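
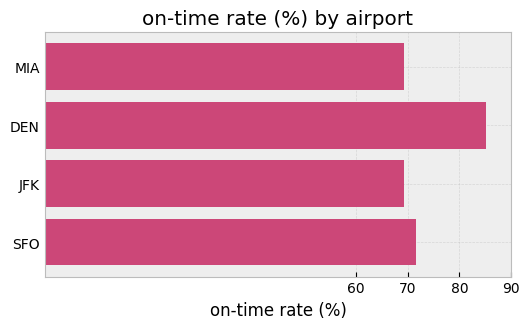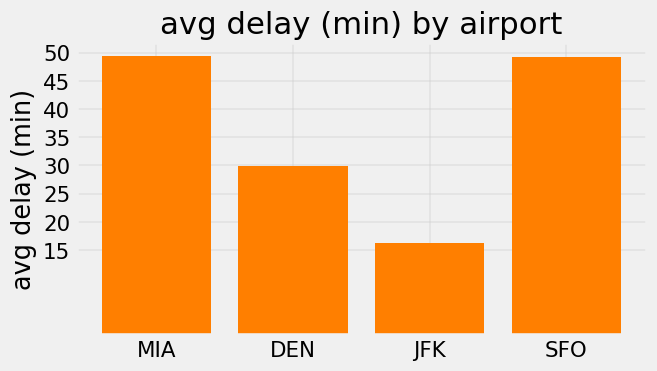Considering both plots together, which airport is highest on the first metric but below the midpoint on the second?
DEN

Chart 2 median avg delay (min) ≈ 40; below-median airports: DEN, JFK. Among those, DEN has the highest on-time rate (%) (≈ 90).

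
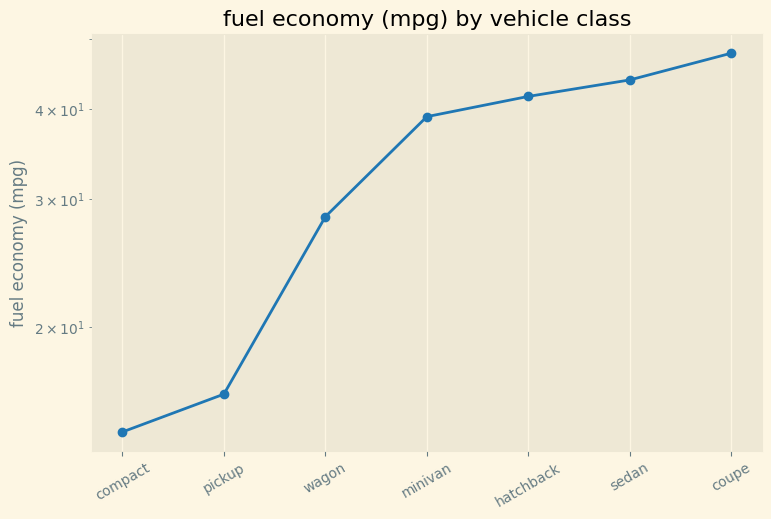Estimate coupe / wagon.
≈ 1.67×

coupe ≈ 50, wagon ≈ 30; 50/30 ≈ 1.67.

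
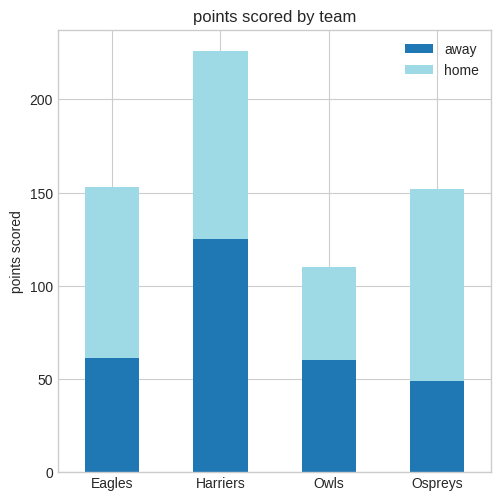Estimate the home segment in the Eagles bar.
home top ≈ 160, bottom ≈ 60; segment ≈ 100.

≈ 100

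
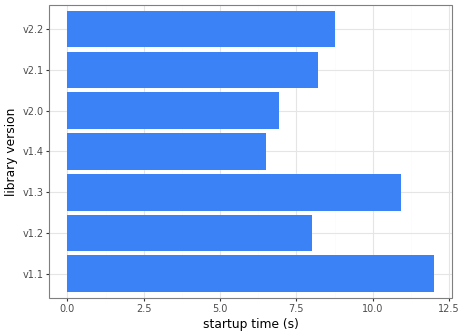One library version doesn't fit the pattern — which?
v1.1

v1.1 ≈ 12; the rest sit between ≈ 6 and ≈ 11.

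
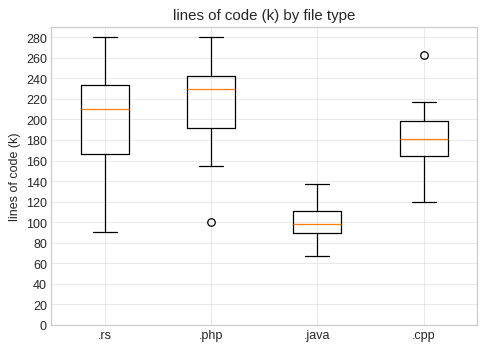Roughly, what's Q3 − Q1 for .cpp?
Q3 ≈ 200, Q1 ≈ 160; IQR ≈ 40.

≈ 40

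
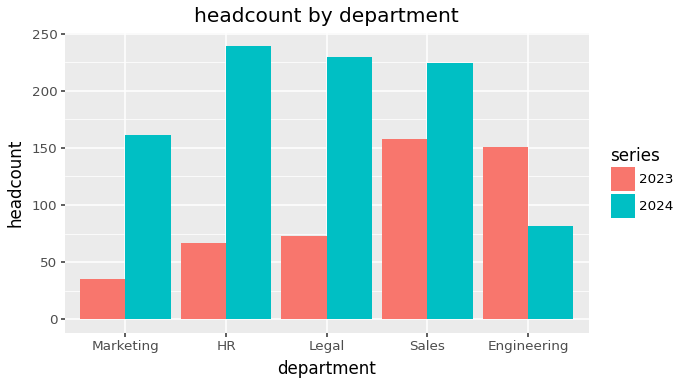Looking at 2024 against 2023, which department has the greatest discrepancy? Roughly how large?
HR, ≈ 180

HR: 2024 ≈ 240, 2023 ≈ 60 → gap ≈ 180. Next-largest (Legal) is only ≈ 160.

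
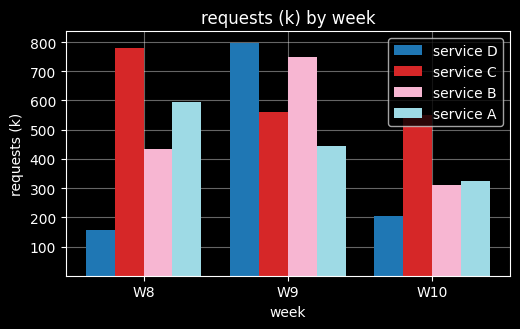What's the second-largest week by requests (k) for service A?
W9

Top 3 for service A: W8 ≈ 600, W9 ≈ 400, W10 ≈ 300.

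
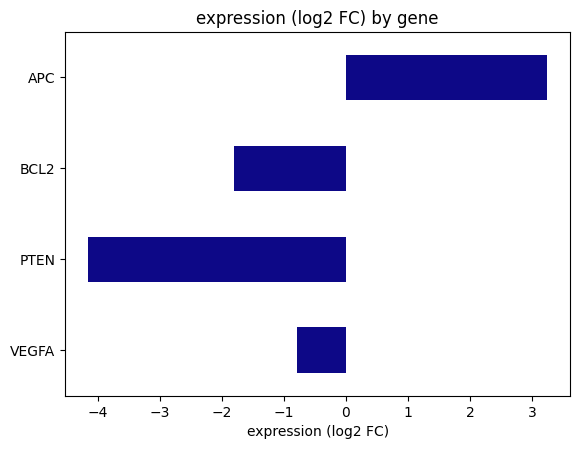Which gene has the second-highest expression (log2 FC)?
VEGFA

Top 3: APC ≈ 3, VEGFA ≈ -1, BCL2 ≈ -2.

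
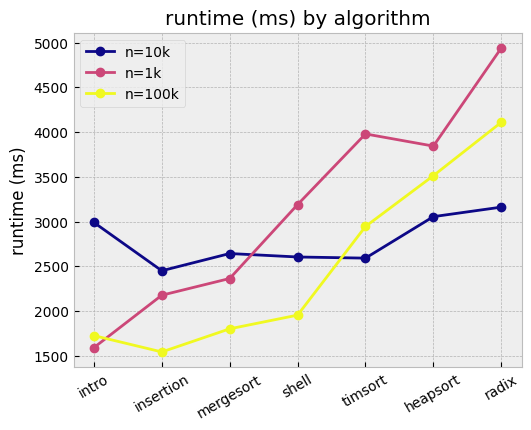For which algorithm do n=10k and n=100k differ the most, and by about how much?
intro: n=10k ≈ 3000, n=100k ≈ 1500 → gap ≈ 1500. Next-largest (radix) is only ≈ 1000.

intro, ≈ 1500 ms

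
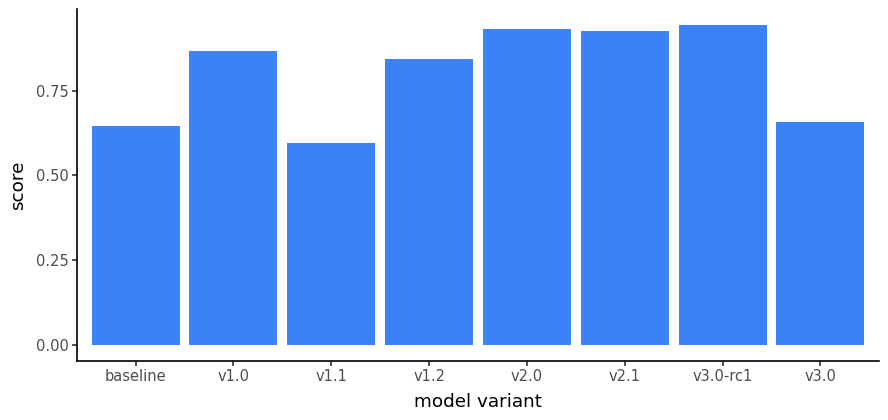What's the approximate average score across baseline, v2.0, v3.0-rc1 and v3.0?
(0.6 + 0.9 + 0.9 + 0.7) / 4 ≈ 0.78.

≈ 0.78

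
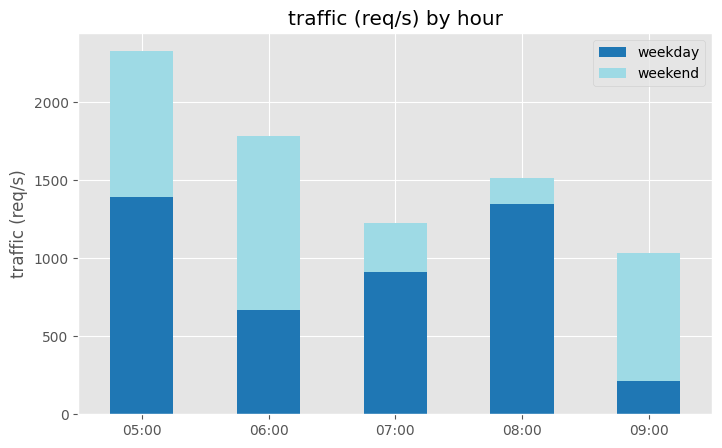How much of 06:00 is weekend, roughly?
≈ 1200

weekend top ≈ 1800, bottom ≈ 600; segment ≈ 1200.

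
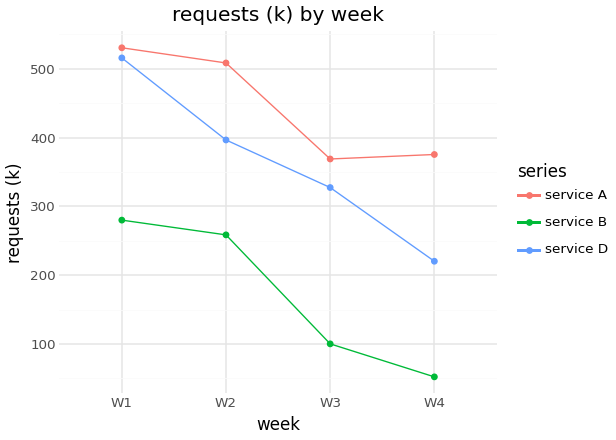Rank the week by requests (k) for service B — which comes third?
Top 4 for service B: W1 ≈ 300, W2 ≈ 250, W3 ≈ 100, W4 ≈ 50.

W3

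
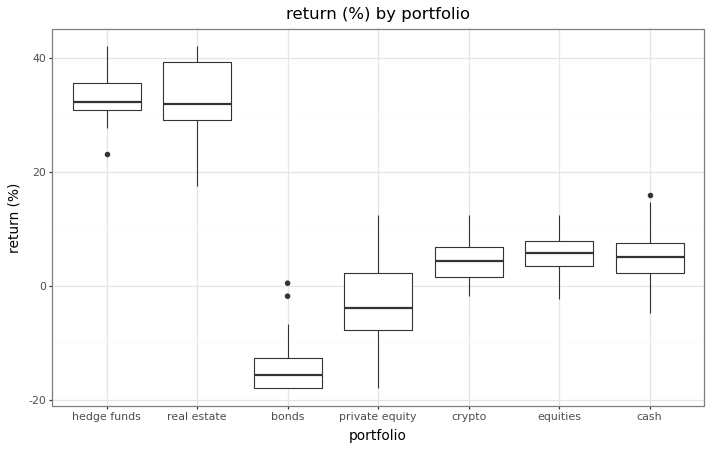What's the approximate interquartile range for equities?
Q3 ≈ 10, Q1 ≈ 5; IQR ≈ 5.

≈ 5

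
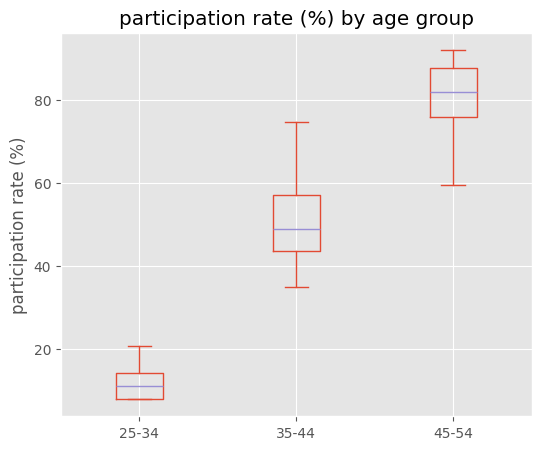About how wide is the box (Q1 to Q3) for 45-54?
≈ 10

Q3 ≈ 90, Q1 ≈ 80; IQR ≈ 10.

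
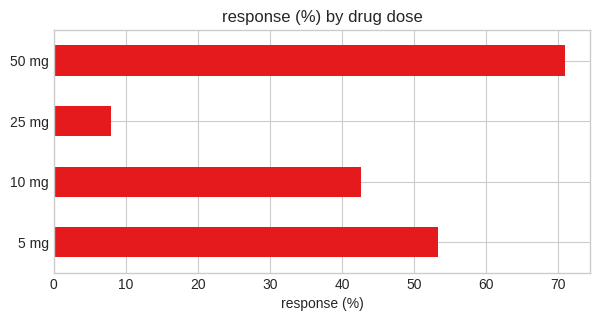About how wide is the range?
Max 50 mg ≈ 70, min 25 mg ≈ 10; range ≈ 60.

≈ 60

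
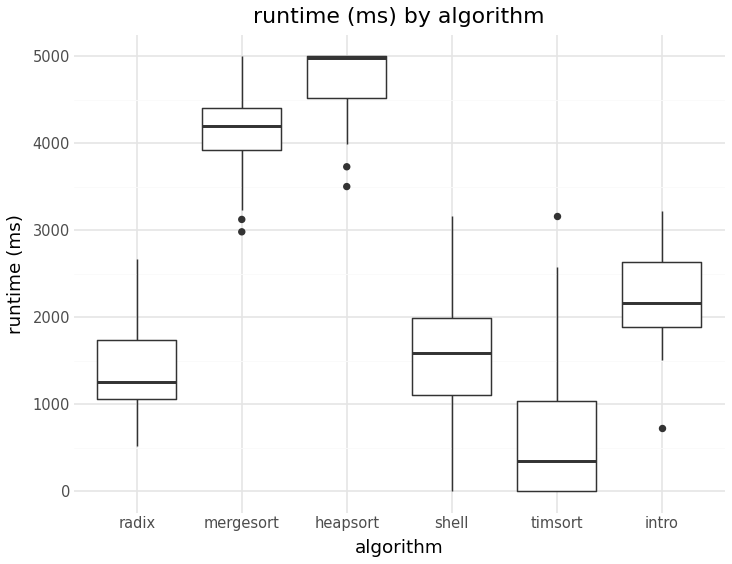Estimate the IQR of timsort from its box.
≈ 1000

Q3 ≈ 1000, Q1 ≈ 0; IQR ≈ 1000.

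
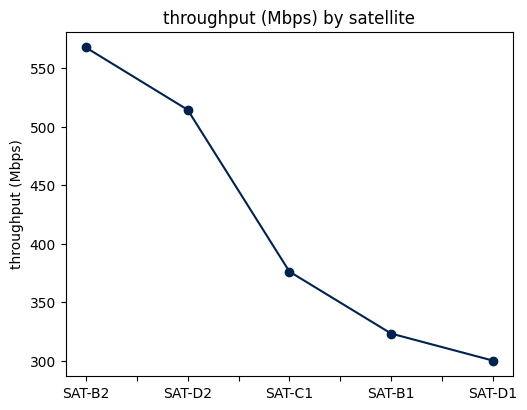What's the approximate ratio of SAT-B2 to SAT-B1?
SAT-B2 ≈ 575, SAT-B1 ≈ 325; 575/325 ≈ 1.77.

≈ 1.77×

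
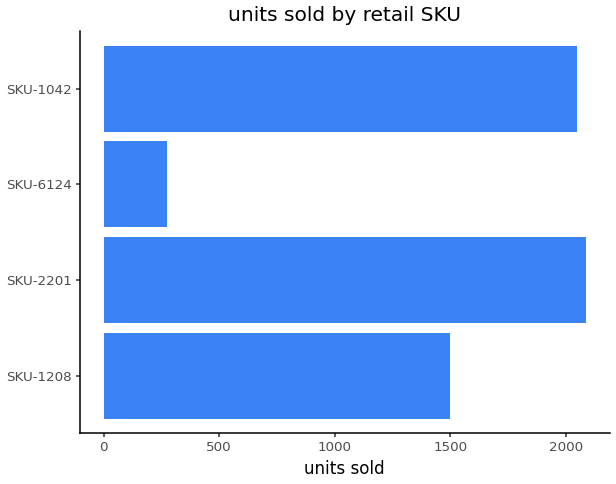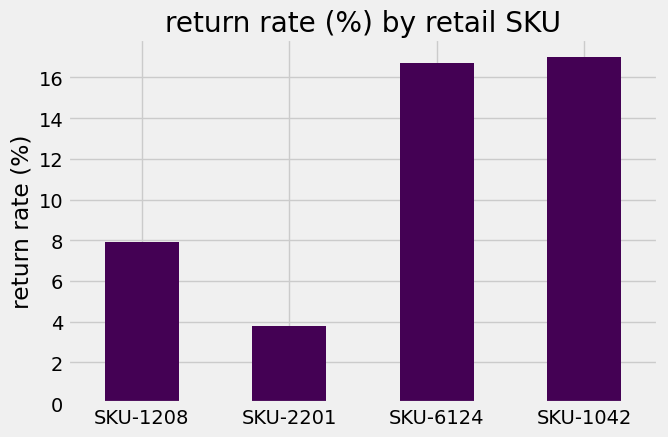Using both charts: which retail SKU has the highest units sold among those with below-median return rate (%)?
Chart 2 median return rate (%) ≈ 12; below-median retail SKUs: SKU-1208, SKU-2201. Among those, SKU-2201 has the highest units sold (≈ 2000).

SKU-2201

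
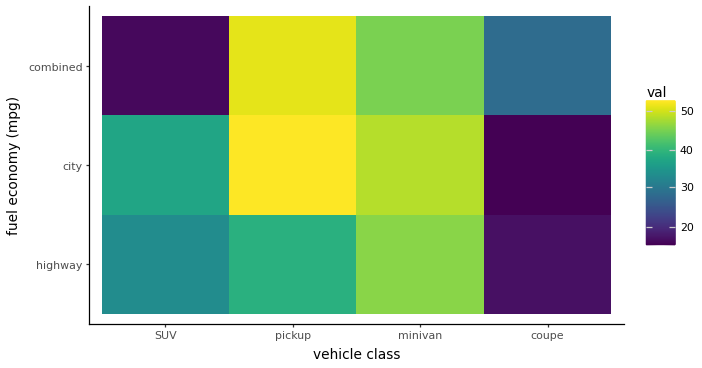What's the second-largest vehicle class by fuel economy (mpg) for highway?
pickup

Top 3 for highway: minivan ≈ 45, pickup ≈ 40, SUV ≈ 35.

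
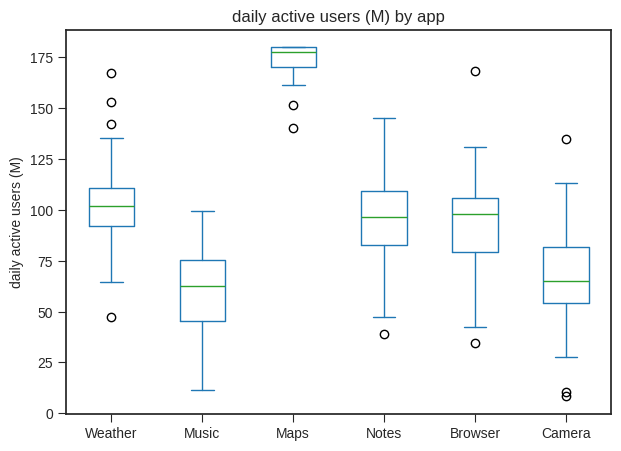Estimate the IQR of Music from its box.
Q3 ≈ 80, Q1 ≈ 50; IQR ≈ 30.

≈ 30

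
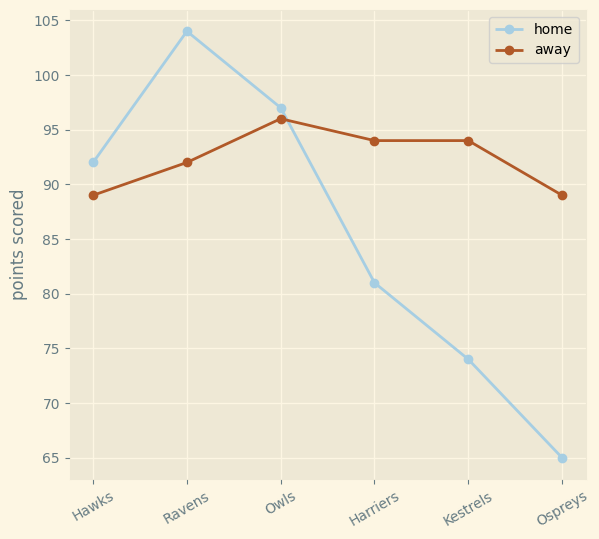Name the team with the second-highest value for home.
Owls

Top 3 for home: Ravens ≈ 105, Owls ≈ 95, Hawks ≈ 90.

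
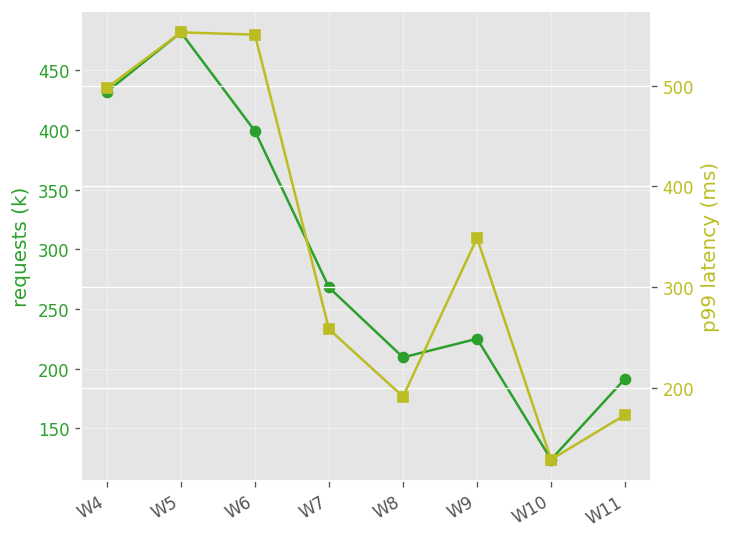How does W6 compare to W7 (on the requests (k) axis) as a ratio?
W6 ≈ 400, W7 ≈ 250; 400/250 ≈ 1.6.

≈ 1.6×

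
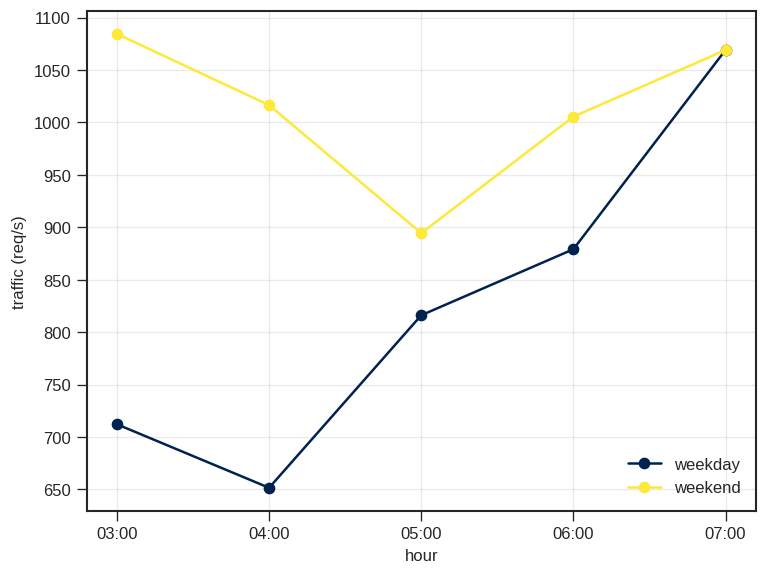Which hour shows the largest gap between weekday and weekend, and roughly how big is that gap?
03:00: weekday ≈ 700, weekend ≈ 1100 → gap ≈ 400. Next-largest (04:00) is only ≈ 350.

03:00, ≈ 400 req/s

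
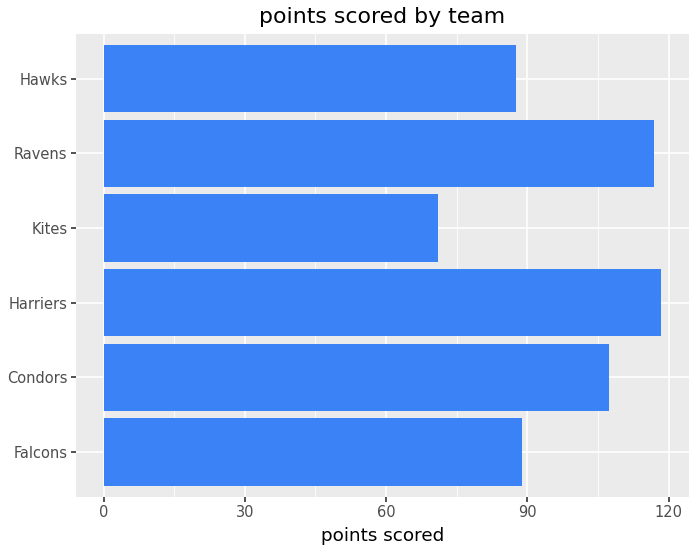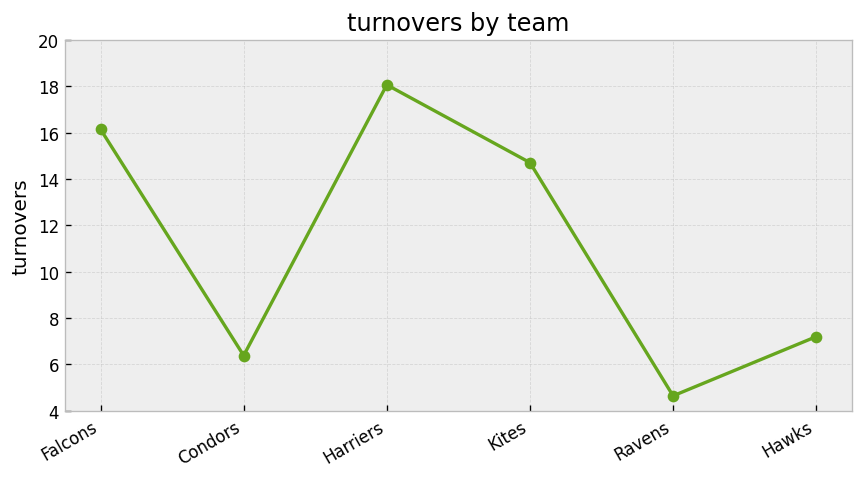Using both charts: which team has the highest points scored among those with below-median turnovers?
Chart 2 median turnovers ≈ 10; below-median teams: Condors, Ravens, Hawks. Among those, Ravens has the highest points scored (≈ 120).

Ravens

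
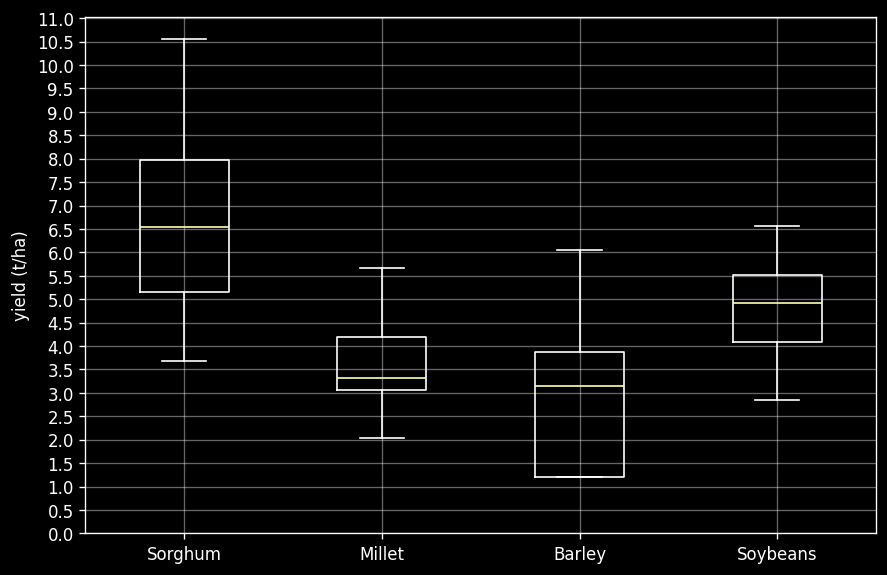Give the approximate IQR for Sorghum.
≈ 3.0

Q3 ≈ 8.0, Q1 ≈ 5.0; IQR ≈ 3.0.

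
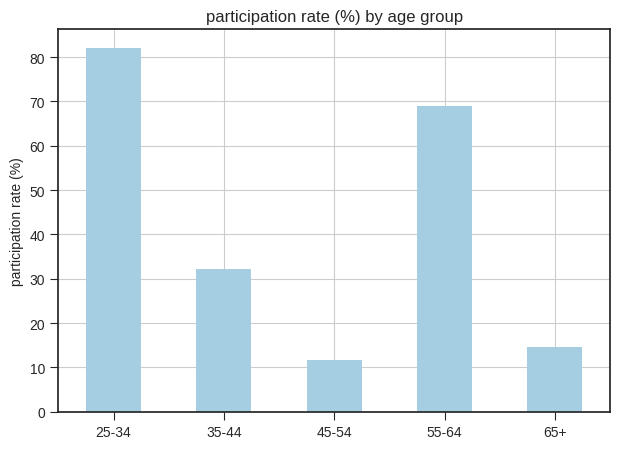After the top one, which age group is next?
Top 3: 25-34 ≈ 80, 55-64 ≈ 70, 35-44 ≈ 30.

55-64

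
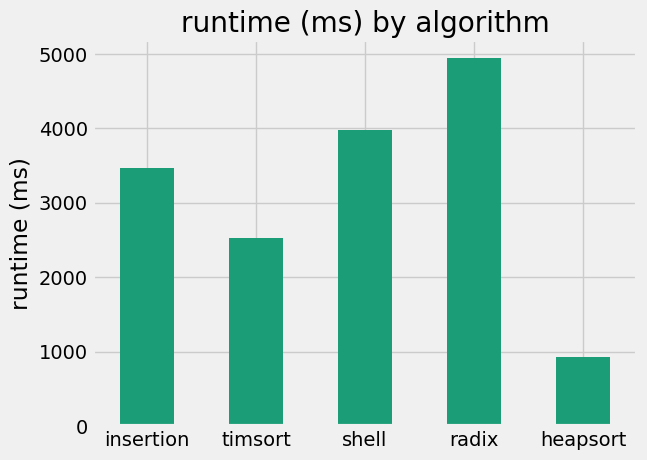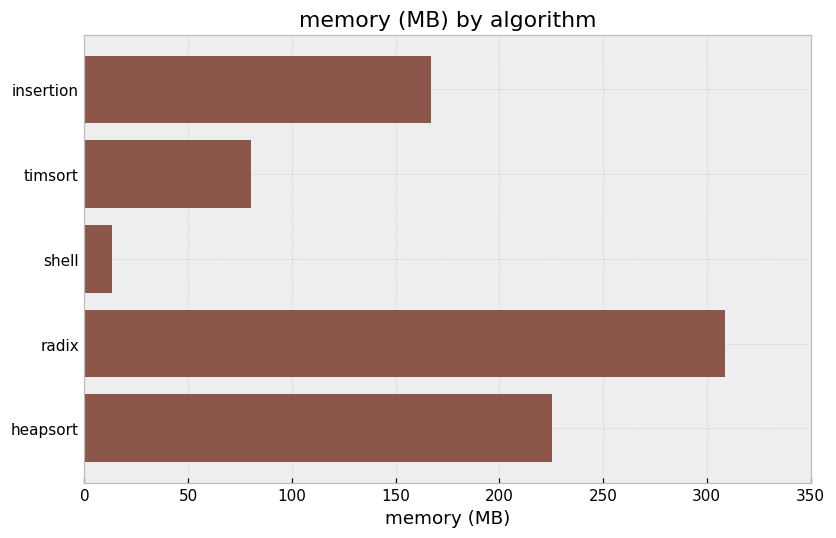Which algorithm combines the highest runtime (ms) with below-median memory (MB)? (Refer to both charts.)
shell

Chart 2 median memory (MB) ≈ 150; below-median algorithms: timsort, shell. Among those, shell has the highest runtime (ms) (≈ 4000).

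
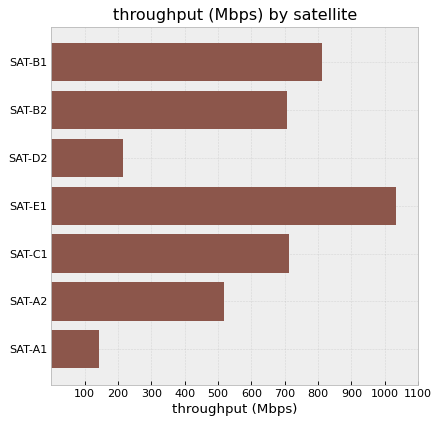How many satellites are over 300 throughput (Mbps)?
5

Above 300: SAT-B1, SAT-B2, SAT-E1, SAT-C1, SAT-A2.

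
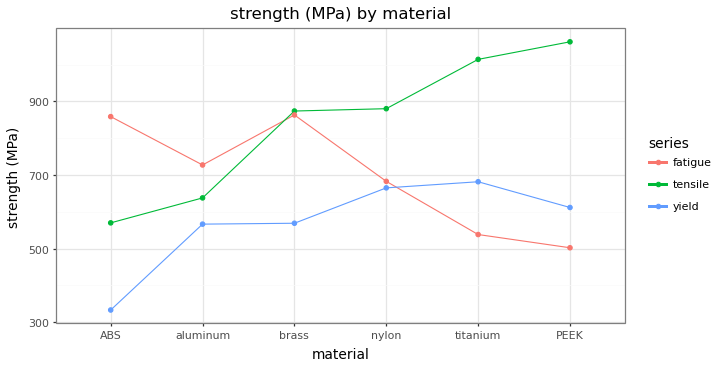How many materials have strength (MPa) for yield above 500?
Above 500: aluminum, brass, nylon, titanium, PEEK.

5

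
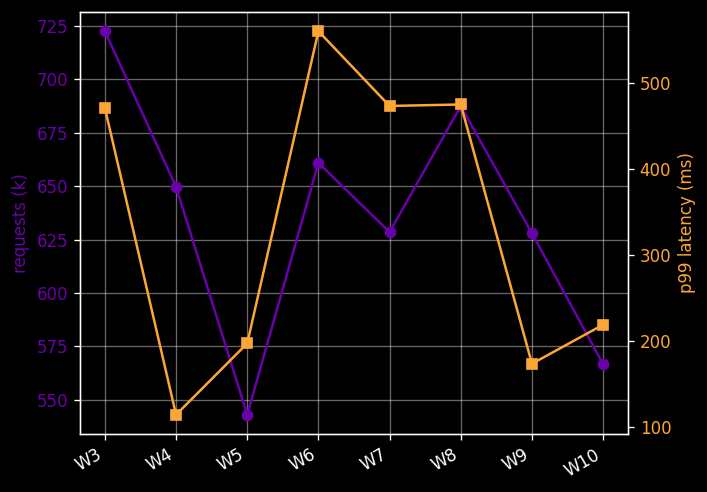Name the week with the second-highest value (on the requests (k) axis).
Top 3 (on the requests (k) axis): W3 ≈ 720, W8 ≈ 680, W6 ≈ 660.

W8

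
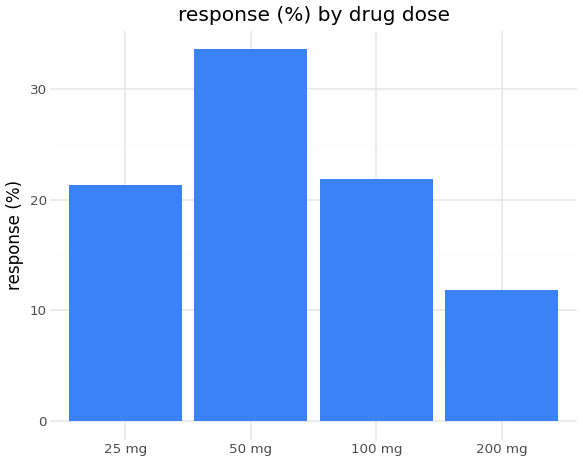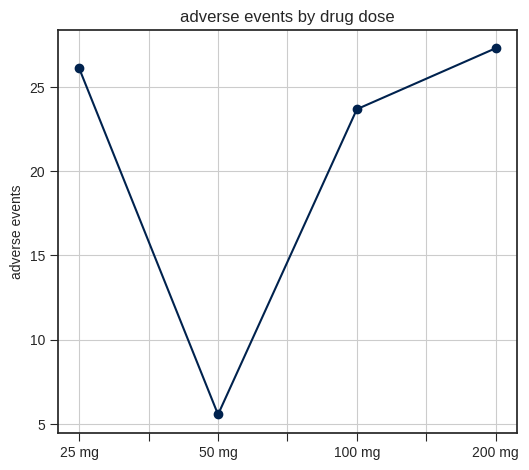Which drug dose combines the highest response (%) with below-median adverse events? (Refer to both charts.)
50 mg

Chart 2 median adverse events ≈ 25; below-median drug doses: 50 mg, 100 mg. Among those, 50 mg has the highest response (%) (≈ 35).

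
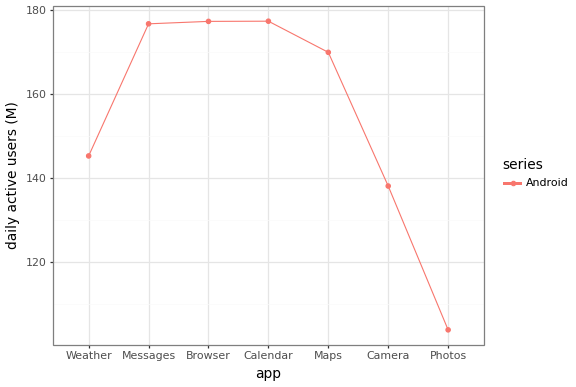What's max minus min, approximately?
Max Calendar ≈ 180, min Photos ≈ 100; range ≈ 80.

≈ 80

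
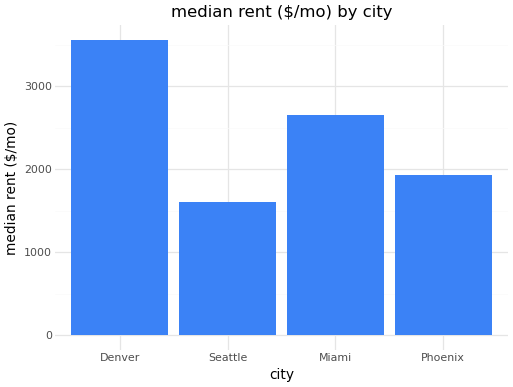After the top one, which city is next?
Miami

Top 3: Denver ≈ 3500, Miami ≈ 2500, Phoenix ≈ 2000.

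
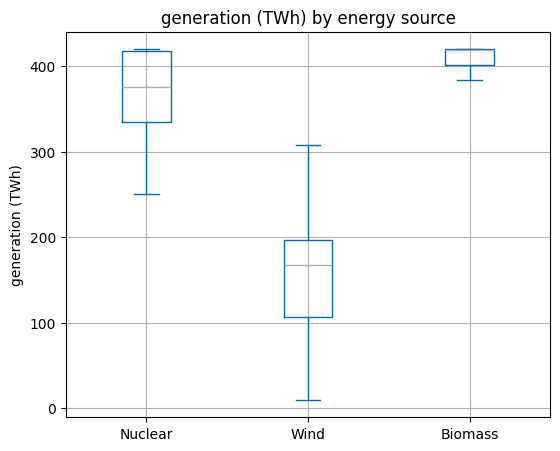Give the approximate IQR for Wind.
≈ 100

Q3 ≈ 200, Q1 ≈ 100; IQR ≈ 100.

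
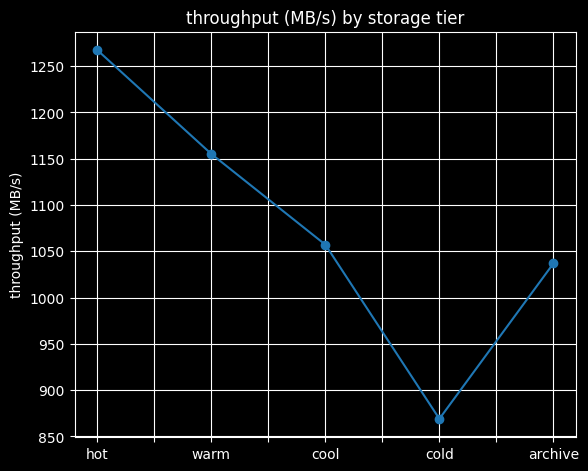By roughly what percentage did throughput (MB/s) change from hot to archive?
≈ -16%

hot ≈ 1250, archive ≈ 1050; (1050 − 1250) / 1250 ≈ -16%.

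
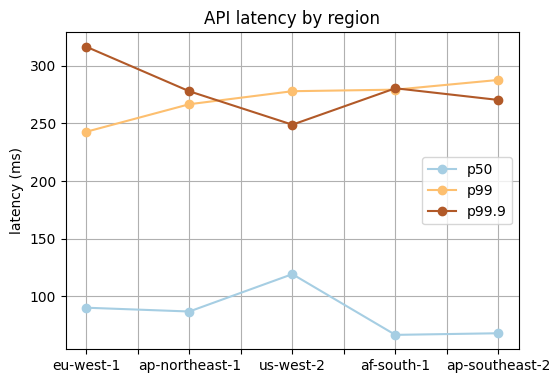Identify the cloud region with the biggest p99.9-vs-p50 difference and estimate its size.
eu-west-1, ≈ 225 ms

eu-west-1: p99.9 ≈ 325, p50 ≈ 100 → gap ≈ 225. Next-largest (af-south-1) is only ≈ 200.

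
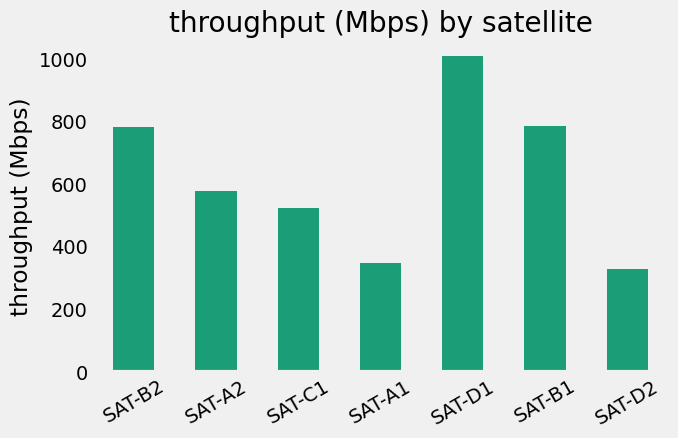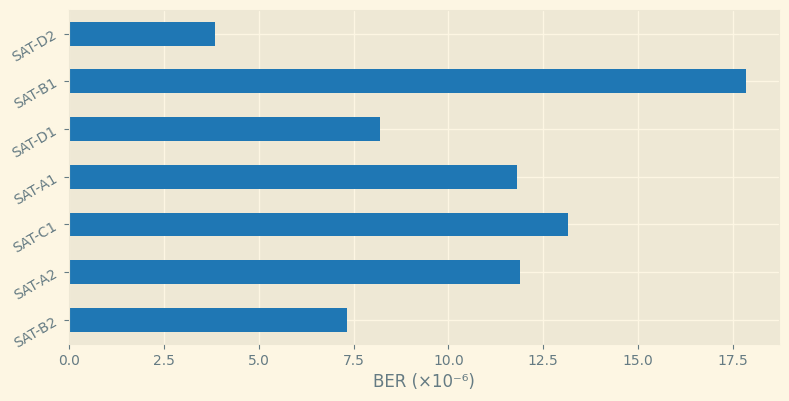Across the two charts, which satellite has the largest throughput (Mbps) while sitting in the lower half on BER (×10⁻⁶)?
SAT-D1

Chart 2 median BER (×10⁻⁶) ≈ 12; below-median satellites: SAT-B2, SAT-D1, SAT-D2. Among those, SAT-D1 has the highest throughput (Mbps) (≈ 1000).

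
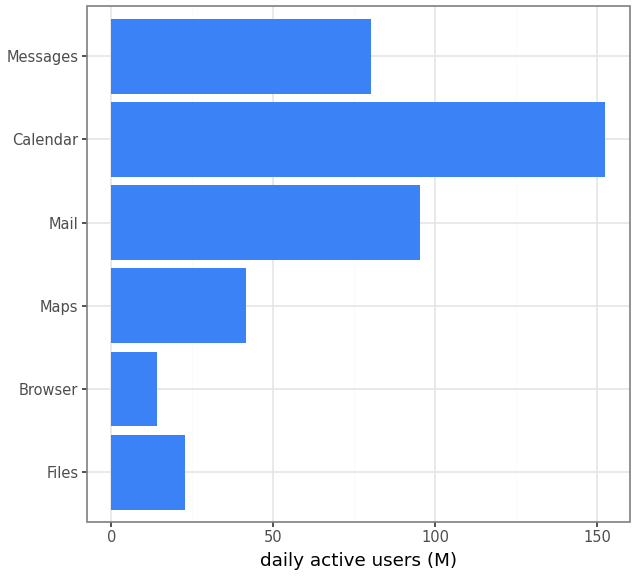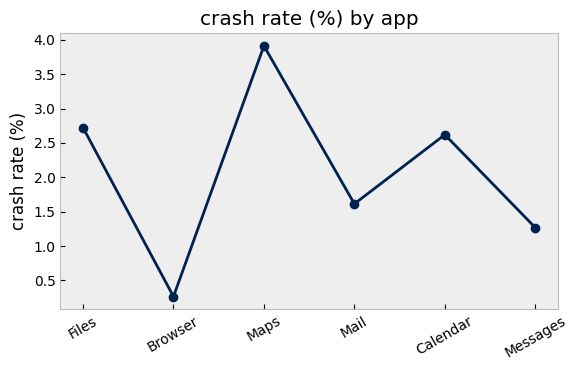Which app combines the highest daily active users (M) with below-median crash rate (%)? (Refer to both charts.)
Chart 2 median crash rate (%) ≈ 2; below-median apps: Browser, Mail, Messages. Among those, Mail has the highest daily active users (M) (≈ 100).

Mail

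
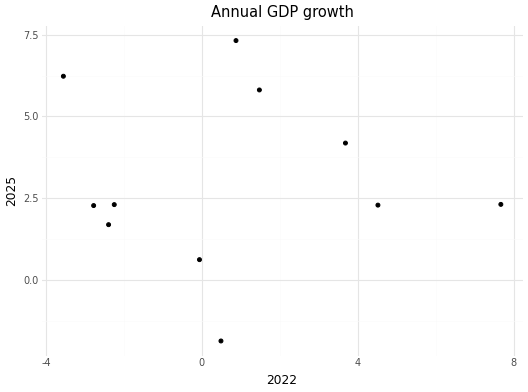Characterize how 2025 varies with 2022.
no clear correlation

Points are roughly uncorrelated; weak (|r| ≈ 0.0).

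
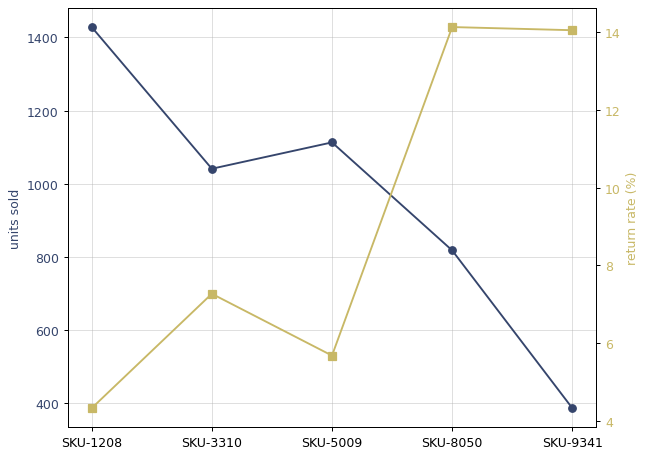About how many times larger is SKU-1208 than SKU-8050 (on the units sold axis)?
SKU-1208 ≈ 1400, SKU-8050 ≈ 800; 1400/800 ≈ 1.75.

≈ 1.75×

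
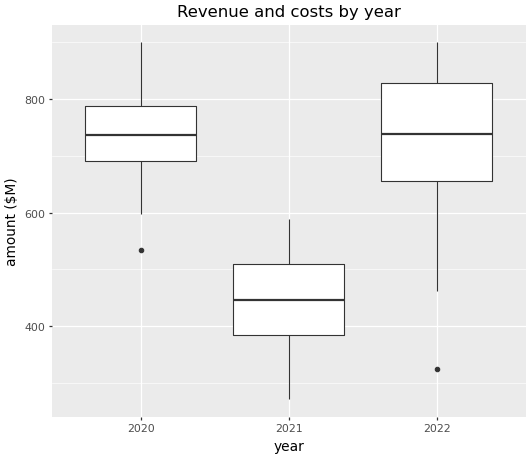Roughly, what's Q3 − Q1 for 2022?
Q3 ≈ 850, Q1 ≈ 650; IQR ≈ 200.

≈ 200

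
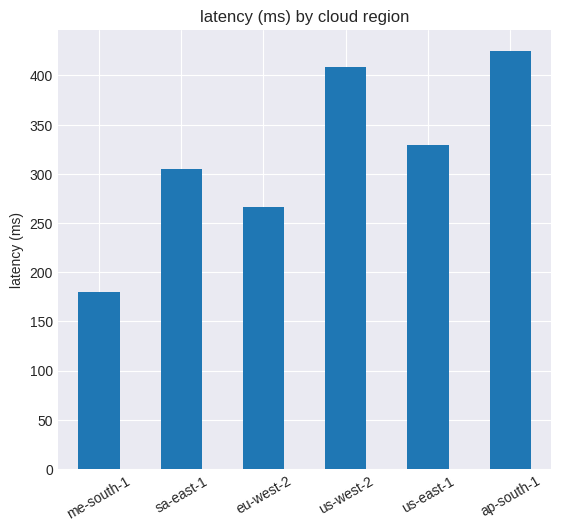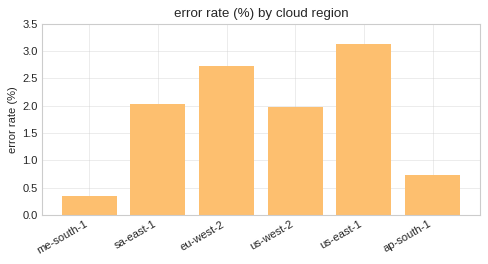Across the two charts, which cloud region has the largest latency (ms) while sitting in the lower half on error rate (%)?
Chart 2 median error rate (%) ≈ 2; below-median cloud regions: me-south-1, us-west-2, ap-south-1. Among those, ap-south-1 has the highest latency (ms) (≈ 450).

ap-south-1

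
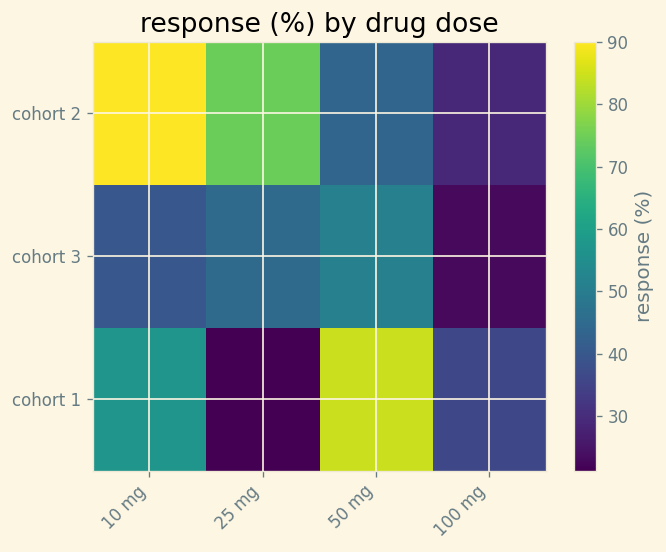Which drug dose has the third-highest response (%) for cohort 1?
Top 4 for cohort 1: 50 mg ≈ 80, 10 mg ≈ 60, 100 mg ≈ 40, 25 mg ≈ 20.

100 mg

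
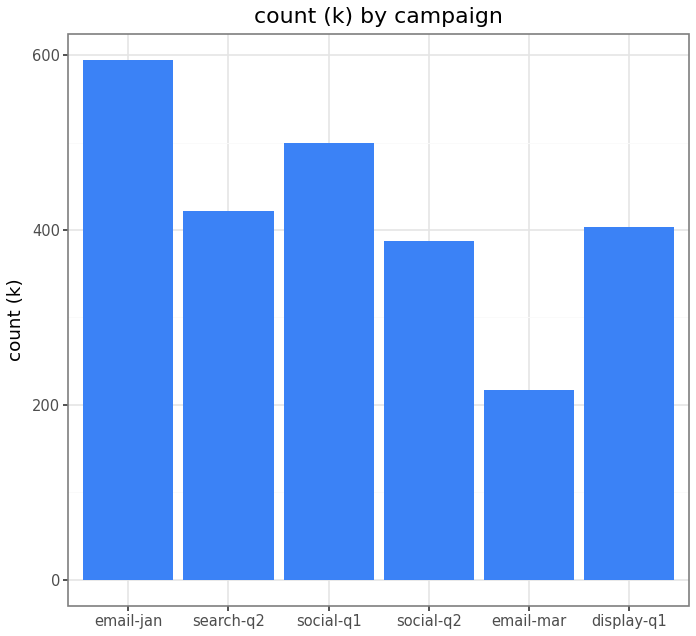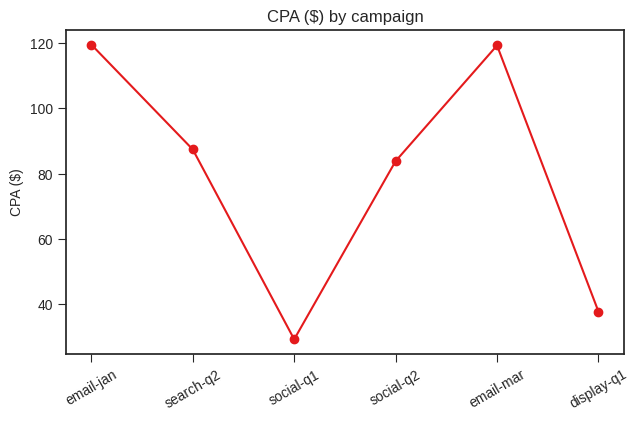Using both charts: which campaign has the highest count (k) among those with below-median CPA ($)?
social-q1

Chart 2 median CPA ($) ≈ 80; below-median campaigns: social-q1, social-q2, display-q1. Among those, social-q1 has the highest count (k) (≈ 500).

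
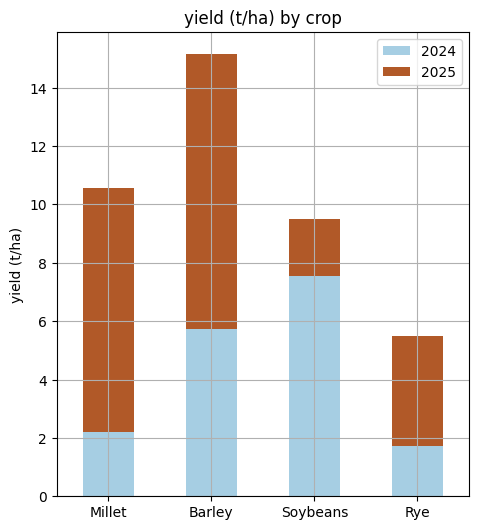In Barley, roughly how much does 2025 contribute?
2025 top ≈ 16, bottom ≈ 6; segment ≈ 10.

≈ 10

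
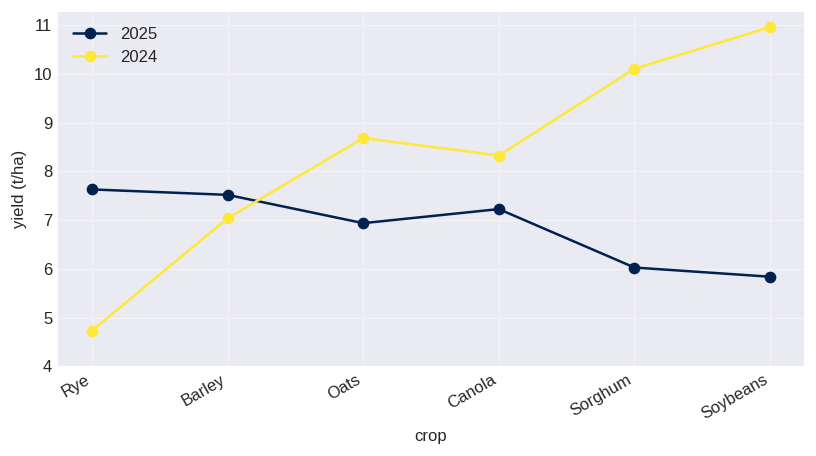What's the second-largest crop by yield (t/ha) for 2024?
Sorghum

Top 3 for 2024: Soybeans ≈ 11, Sorghum ≈ 10, Oats ≈ 9.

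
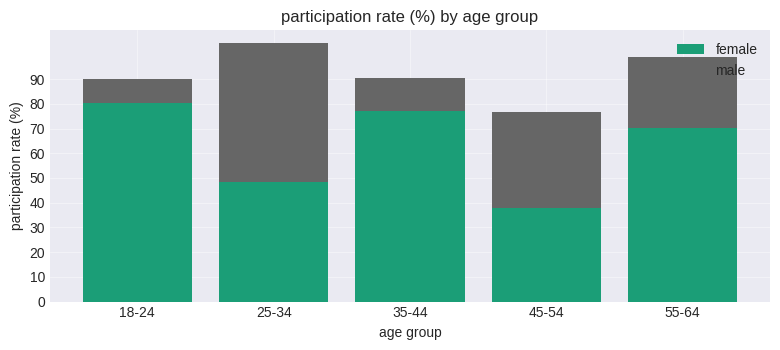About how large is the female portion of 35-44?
≈ 80

female top ≈ 80, bottom ≈ 0; segment ≈ 80.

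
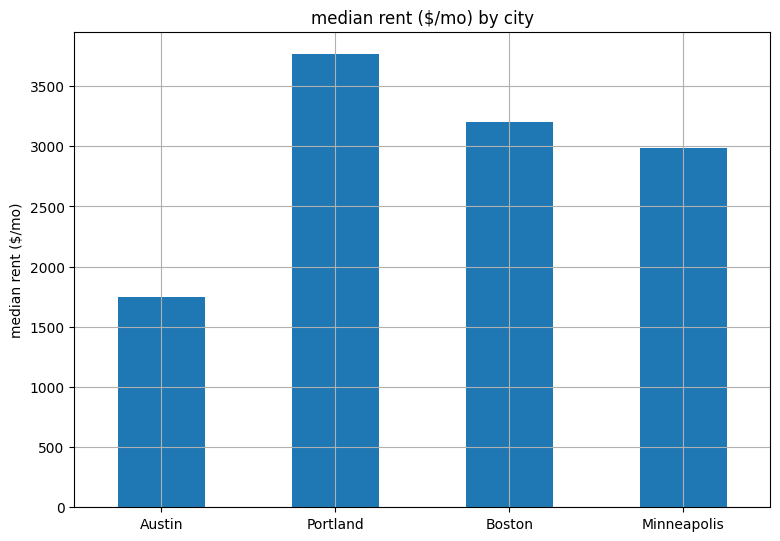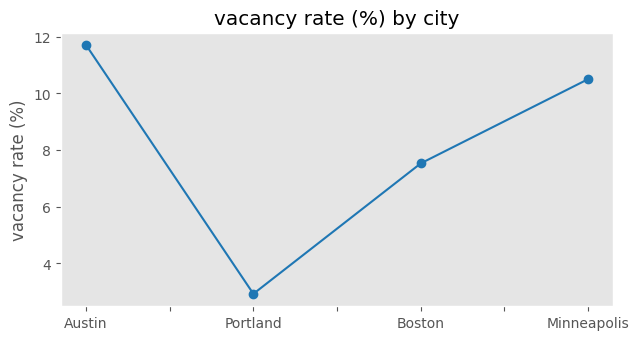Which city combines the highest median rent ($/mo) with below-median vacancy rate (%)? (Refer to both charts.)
Portland

Chart 2 median vacancy rate (%) ≈ 10; below-median cities: Portland, Boston. Among those, Portland has the highest median rent ($/mo) (≈ 4000).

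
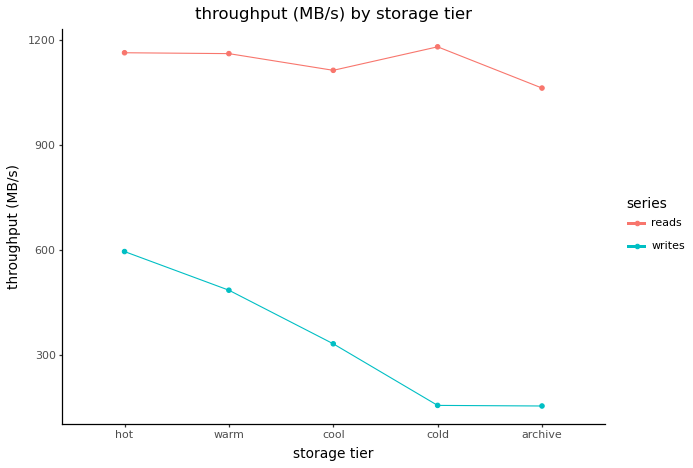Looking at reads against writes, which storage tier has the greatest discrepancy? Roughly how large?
cold, ≈ 1000 MB/s

cold: reads ≈ 1200, writes ≈ 200 → gap ≈ 1000. Next-largest (archive) is only ≈ 900.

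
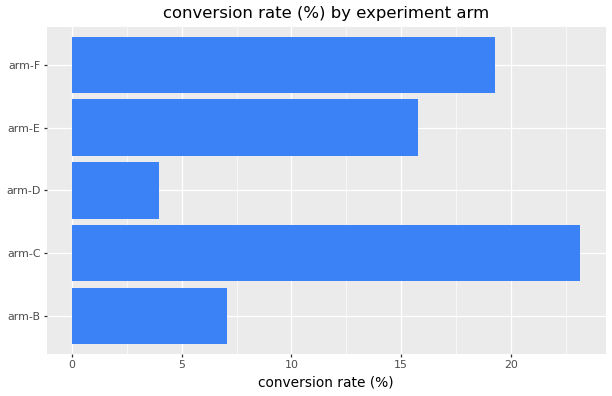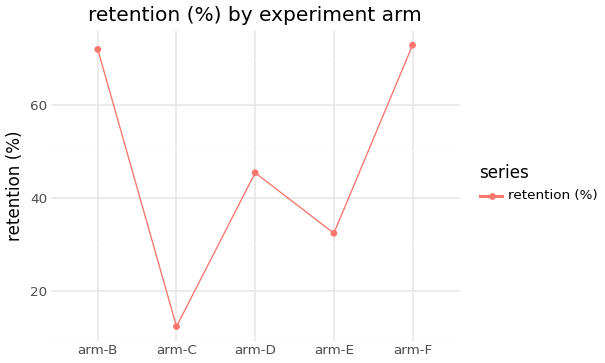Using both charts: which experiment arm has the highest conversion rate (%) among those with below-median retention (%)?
arm-C

Chart 2 median retention (%) ≈ 50; below-median experiment arms: arm-C, arm-E. Among those, arm-C has the highest conversion rate (%) (≈ 25).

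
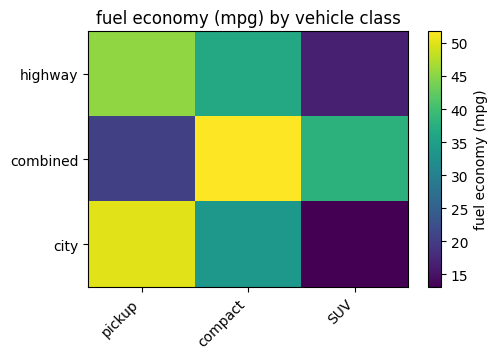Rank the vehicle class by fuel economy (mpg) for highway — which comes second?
Top 3 for highway: pickup ≈ 45, compact ≈ 35, SUV ≈ 15.

compact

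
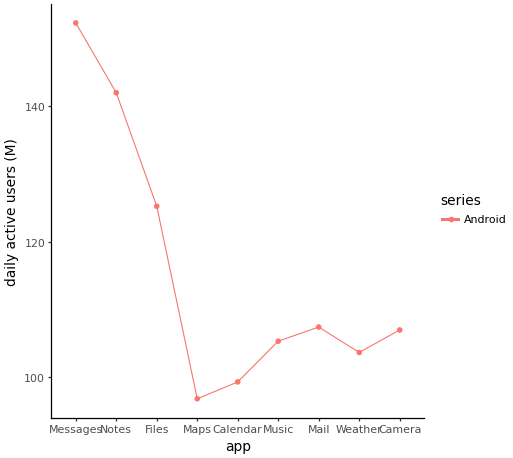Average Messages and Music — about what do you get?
(150 + 105) / 2 ≈ 128.

≈ 128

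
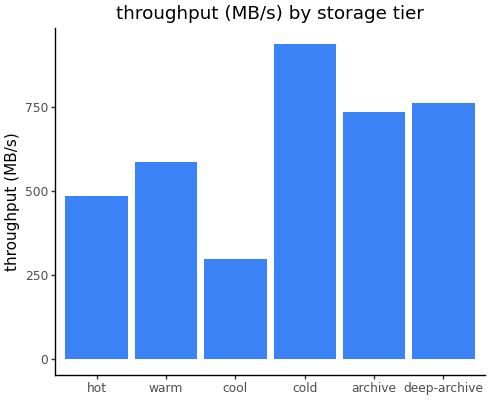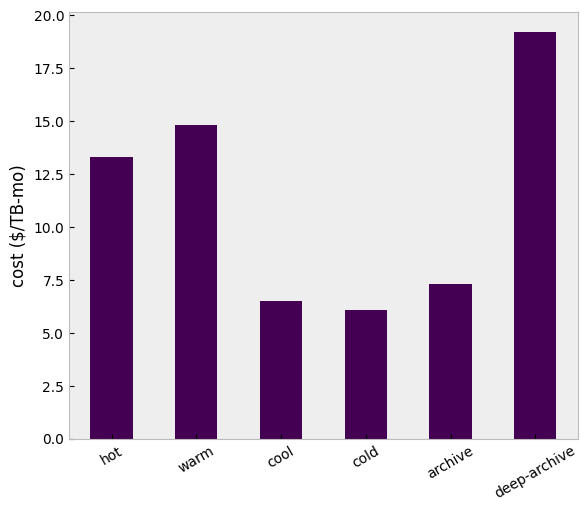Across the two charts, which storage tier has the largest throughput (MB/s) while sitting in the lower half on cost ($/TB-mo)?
Chart 2 median cost ($/TB-mo) ≈ 10; below-median storage tiers: cool, cold, archive. Among those, cold has the highest throughput (MB/s) (≈ 900).

cold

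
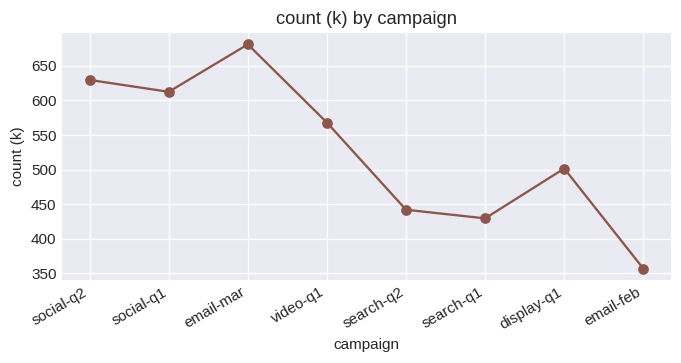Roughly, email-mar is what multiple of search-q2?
≈ 1.56×

email-mar ≈ 700, search-q2 ≈ 450; 700/450 ≈ 1.56.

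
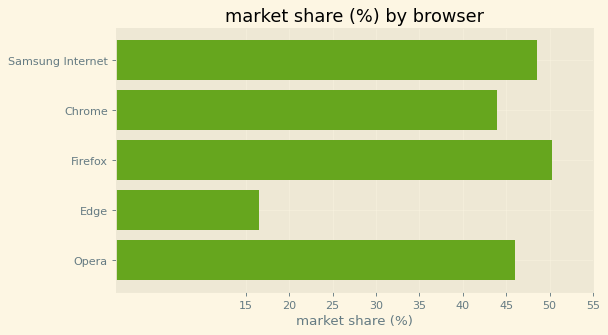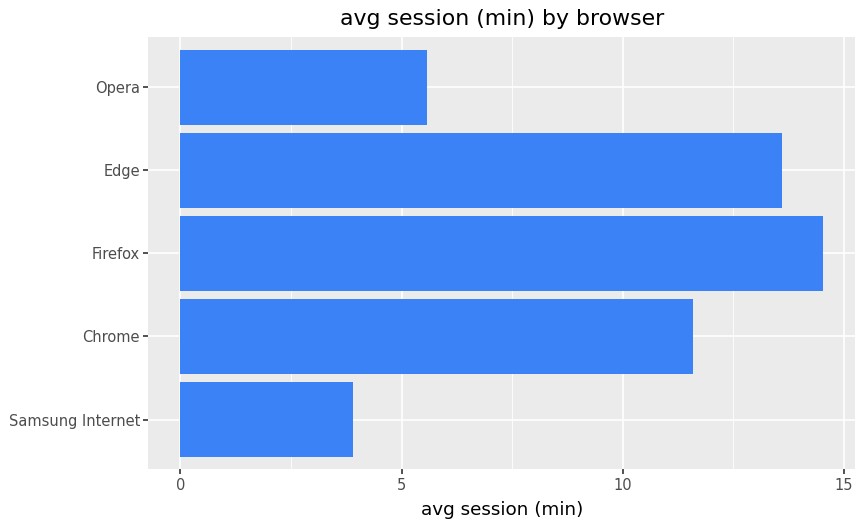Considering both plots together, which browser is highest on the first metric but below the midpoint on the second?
Samsung Internet

Chart 2 median avg session (min) ≈ 12; below-median browsers: Samsung Internet, Opera. Among those, Samsung Internet has the highest market share (%) (≈ 50).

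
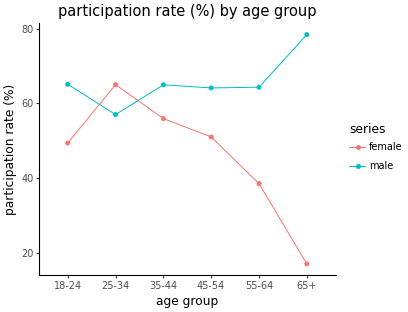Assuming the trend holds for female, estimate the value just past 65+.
≈ 5

Last three: 50, 40, 20 → slope ≈ -15/step → next ≈ 5.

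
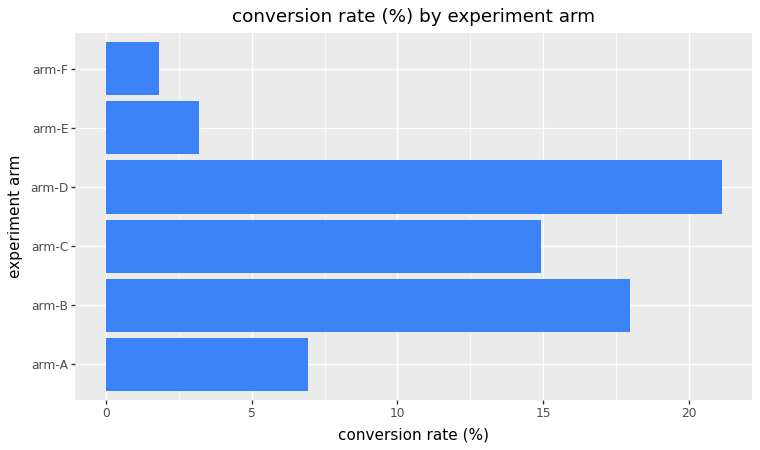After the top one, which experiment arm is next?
arm-B

Top 3: arm-D ≈ 22, arm-B ≈ 18, arm-C ≈ 14.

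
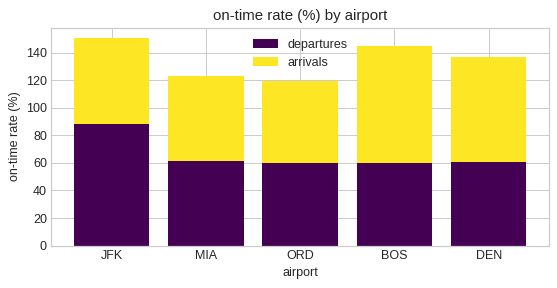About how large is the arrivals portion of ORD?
arrivals top ≈ 120, bottom ≈ 60; segment ≈ 60.

≈ 60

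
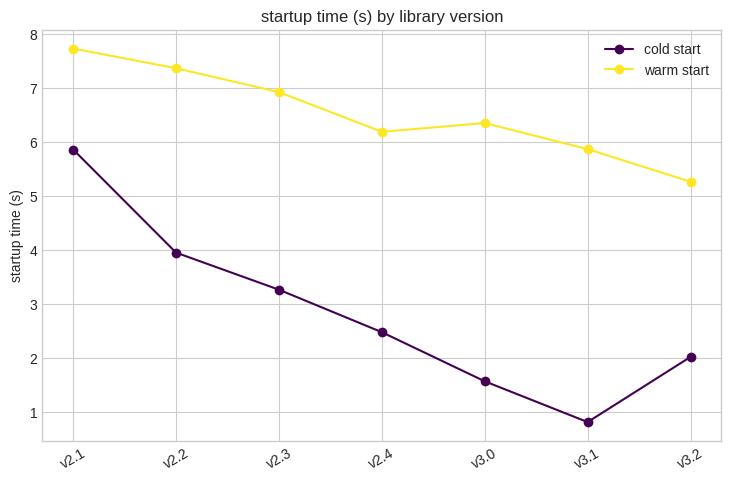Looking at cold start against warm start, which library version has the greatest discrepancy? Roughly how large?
v3.1, ≈ 5 s

v3.1: cold start ≈ 1, warm start ≈ 6 → gap ≈ 5. Next-largest (v3.0) is only ≈ 4.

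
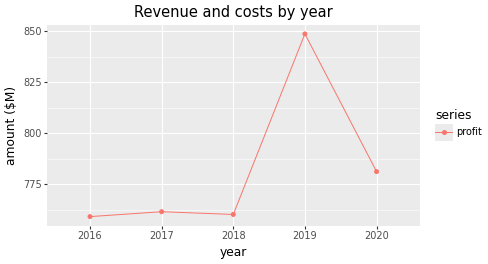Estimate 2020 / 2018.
2020 ≈ 780, 2018 ≈ 760; 780/760 ≈ 1.03.

≈ 1.03×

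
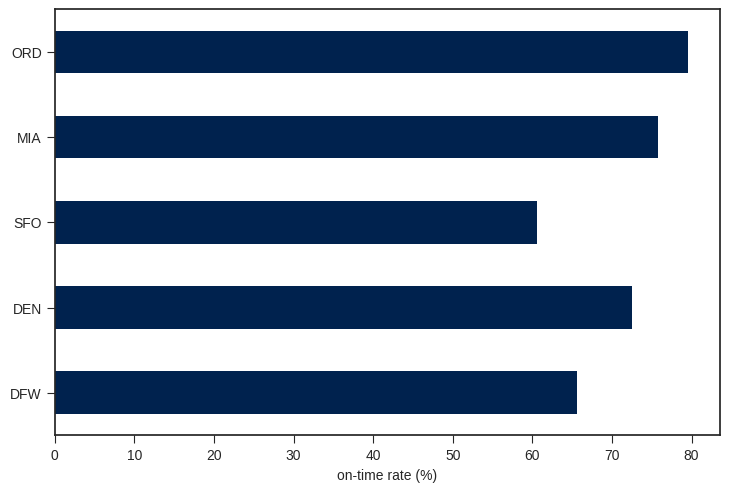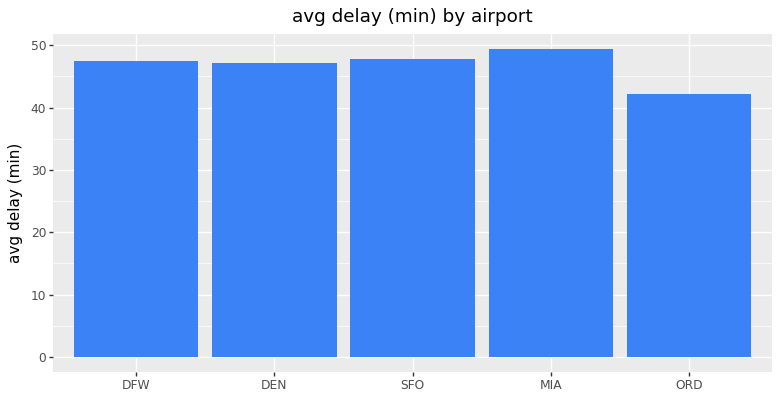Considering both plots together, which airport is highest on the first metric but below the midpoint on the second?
Chart 2 median avg delay (min) ≈ 45; below-median airports: DEN, ORD. Among those, ORD has the highest on-time rate (%) (≈ 80).

ORD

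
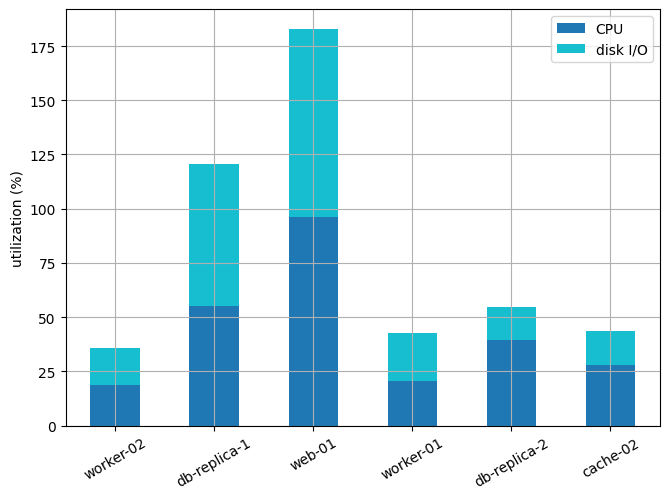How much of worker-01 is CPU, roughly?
CPU top ≈ 20, bottom ≈ 0; segment ≈ 20.

≈ 20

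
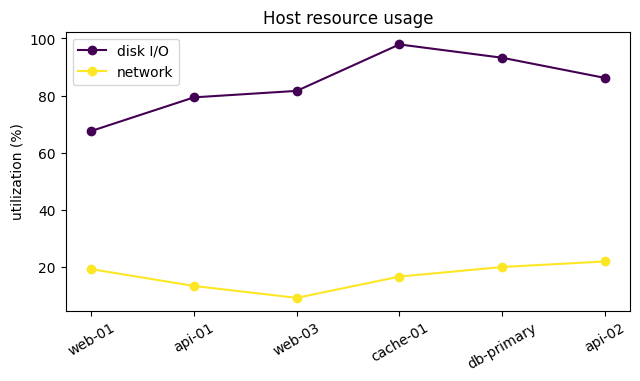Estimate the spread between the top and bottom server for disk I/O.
Max cache-01 ≈ 100, min web-01 ≈ 70; range ≈ 30.

≈ 30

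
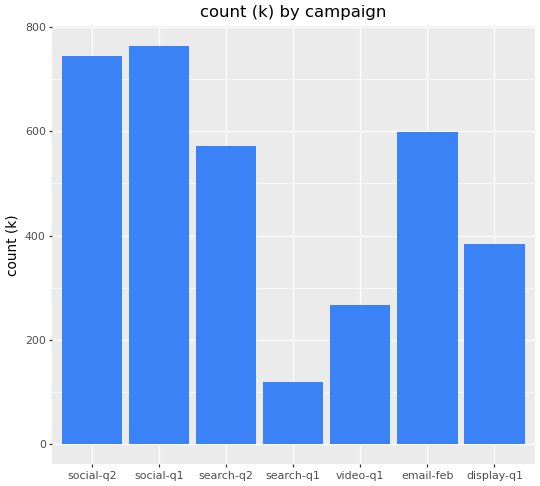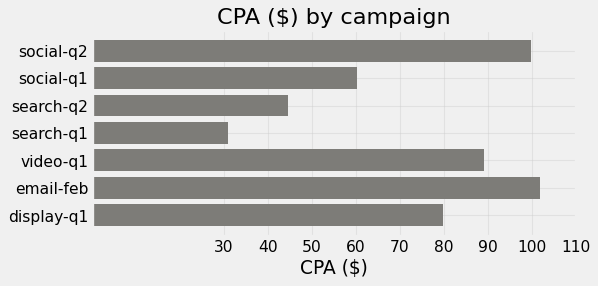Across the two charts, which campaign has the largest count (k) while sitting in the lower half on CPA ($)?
Chart 2 median CPA ($) ≈ 80; below-median campaigns: social-q1, search-q2, search-q1. Among those, social-q1 has the highest count (k) (≈ 800).

social-q1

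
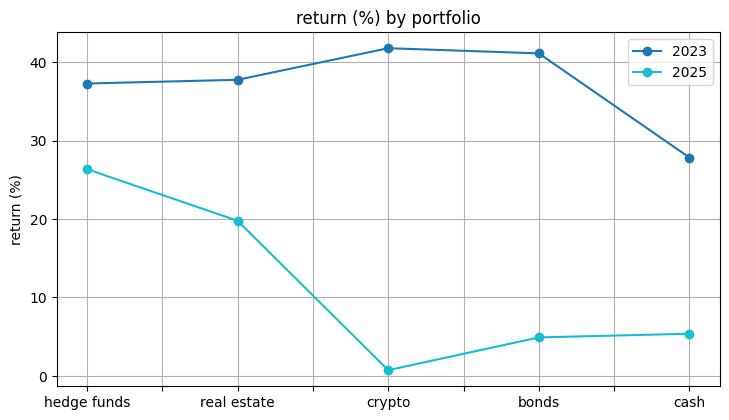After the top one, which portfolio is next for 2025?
Top 3 for 2025: hedge funds ≈ 25, real estate ≈ 20, cash ≈ 5.

real estate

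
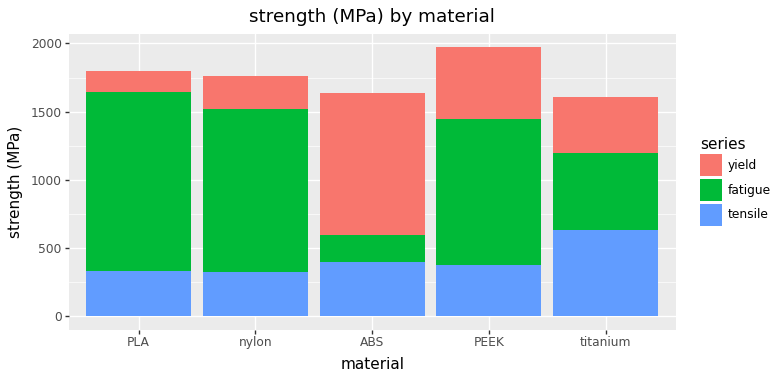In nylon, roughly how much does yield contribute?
≈ 200

yield top ≈ 1800, bottom ≈ 1600; segment ≈ 200.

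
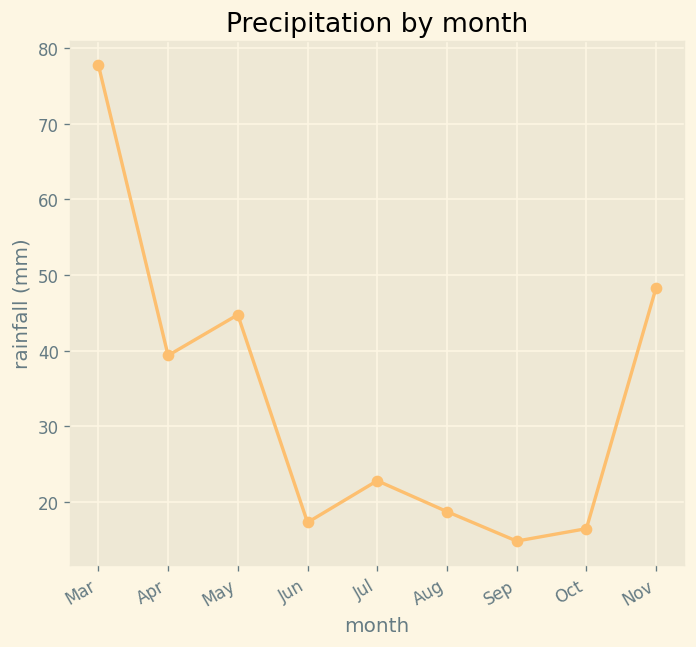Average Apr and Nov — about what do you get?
(40 + 50) / 2 ≈ 45.

≈ 45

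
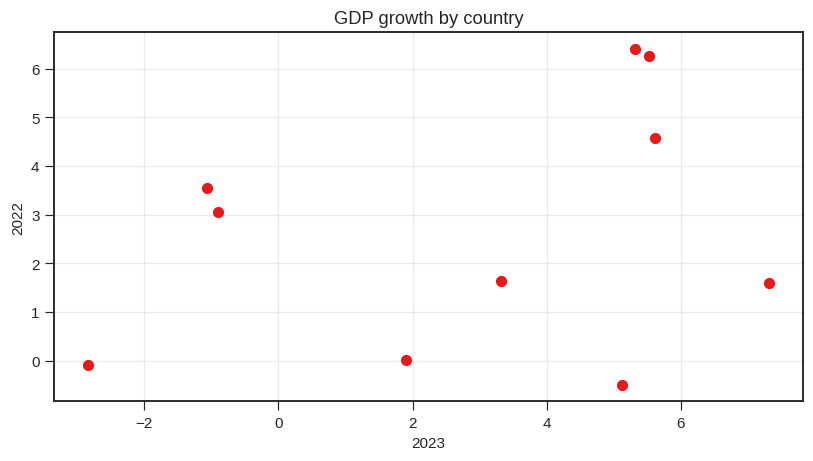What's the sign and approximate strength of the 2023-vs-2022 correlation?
Points are positively correlated; weak (|r| ≈ 0.3).

positive, weak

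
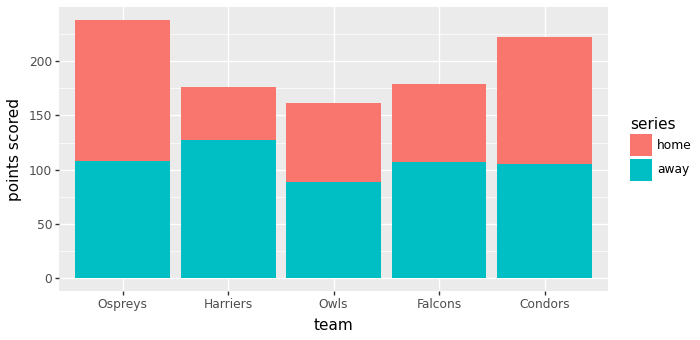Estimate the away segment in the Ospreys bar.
≈ 100

away top ≈ 100, bottom ≈ 0; segment ≈ 100.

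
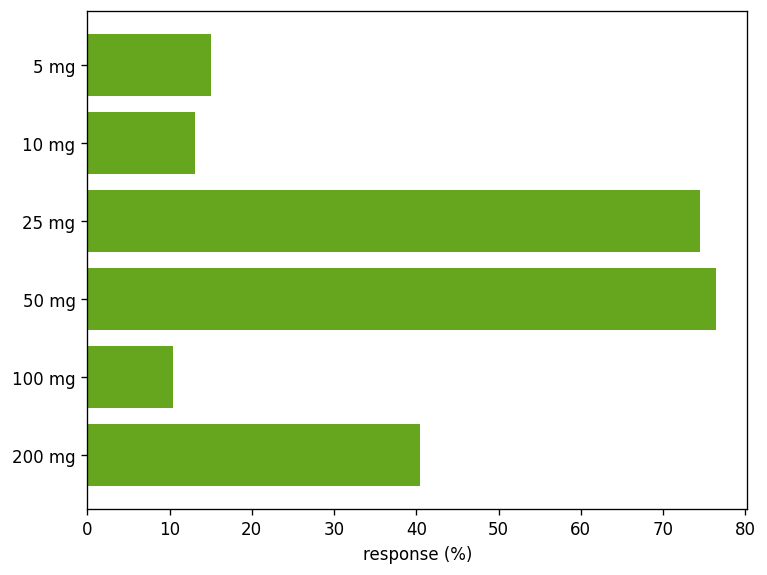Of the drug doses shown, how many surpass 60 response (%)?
Above 60: 25 mg, 50 mg.

2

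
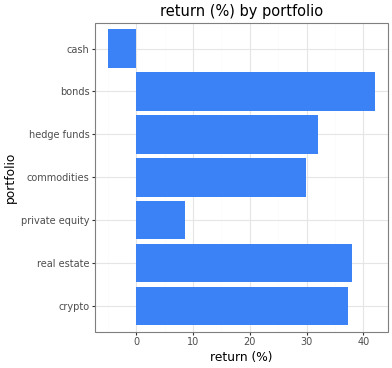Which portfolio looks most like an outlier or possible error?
cash ≈ -5; the rest sit between ≈ 10 and ≈ 40.

cash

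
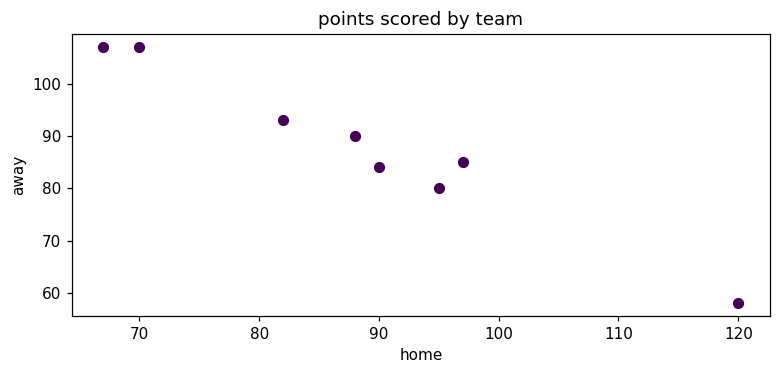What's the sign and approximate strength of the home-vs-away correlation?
negative, strong

Points are negatively correlated; strong (|r| ≈ 1.0).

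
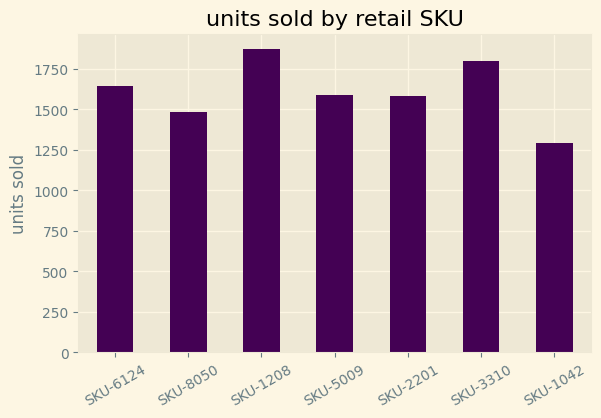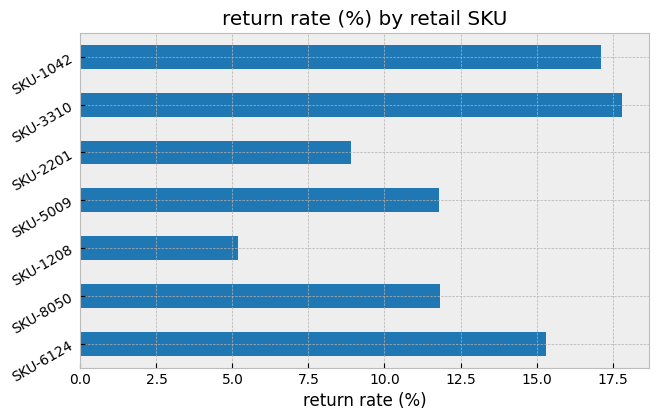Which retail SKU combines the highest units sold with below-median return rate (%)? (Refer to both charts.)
SKU-1208

Chart 2 median return rate (%) ≈ 12; below-median retail SKUs: SKU-1208, SKU-5009, SKU-2201. Among those, SKU-1208 has the highest units sold (≈ 1800).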